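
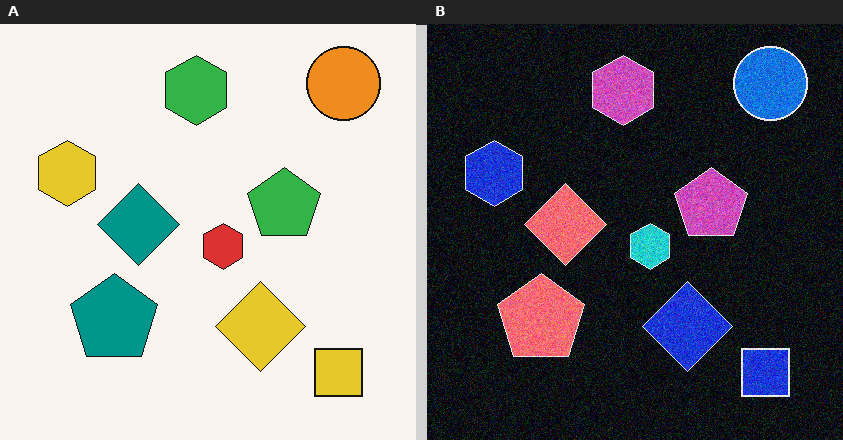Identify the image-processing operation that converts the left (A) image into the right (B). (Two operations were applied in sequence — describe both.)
The image was color-inverted (negative), then degraded with visible gaussian noise.

The light background has become dark and every shape's color is its complement — a photographic negative. Random speckle covers the whole image, including the flat background.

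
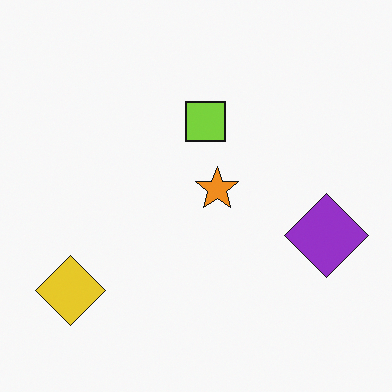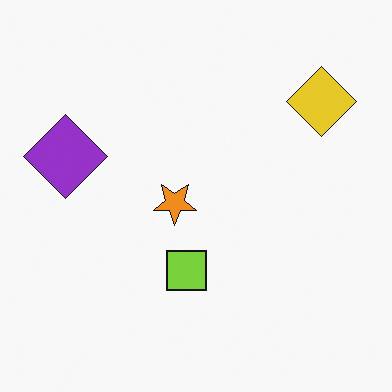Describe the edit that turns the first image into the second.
The second image is the first rotated 180°.

The yellow diamond sits in the bottom-left of the first image and the top-right of the second — consistent with a whole-image 180° rotation.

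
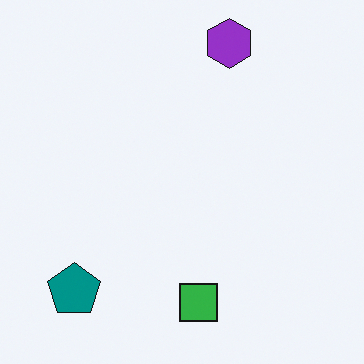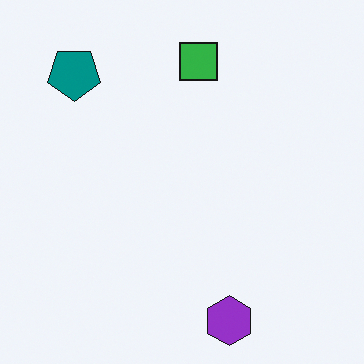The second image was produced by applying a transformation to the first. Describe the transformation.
The second image is the first flipped vertically (top ↔ bottom).

The purple hexagon is in the top of the first image and the bottom of the second — shapes on opposite sides of the horizontal midline have swapped in a mirror flip.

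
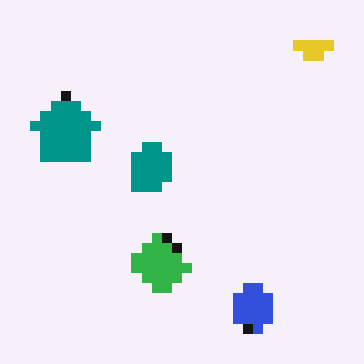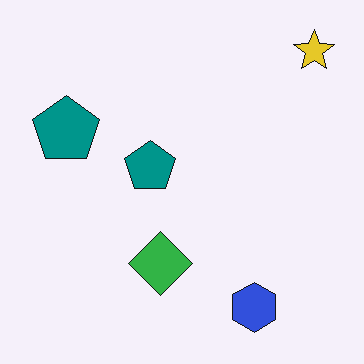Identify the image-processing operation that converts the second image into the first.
The image was coarsely pixelated.

Shapes are reduced to large square blocks; fine edges and outlines are lost — a downscale-then-upscale (mosaic) effect.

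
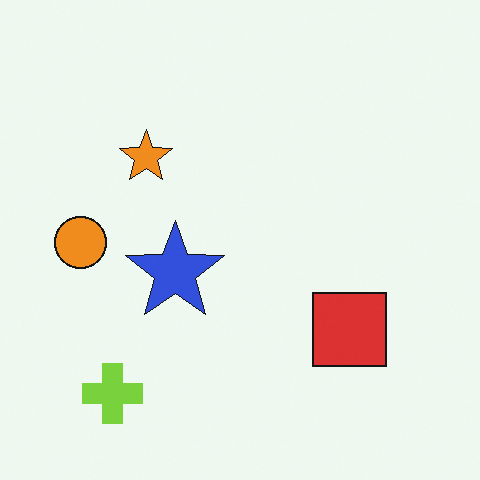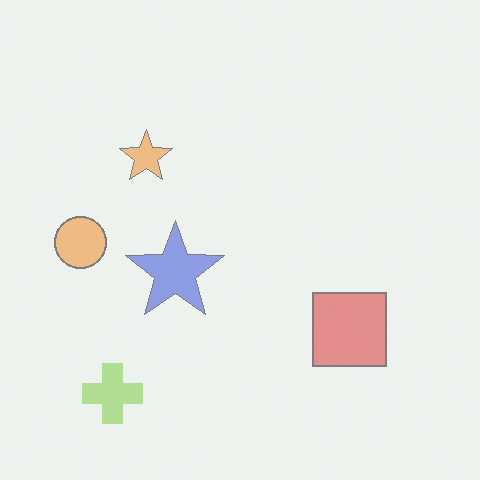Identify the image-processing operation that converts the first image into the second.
The second image is the first given much lower contrast.

Tones are pushed toward mid-grey across the whole image — a global contrast change.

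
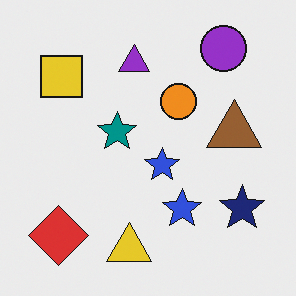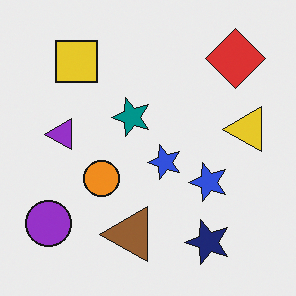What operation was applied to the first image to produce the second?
Transposed (reflected across the top-left ↔ bottom-right diagonal).

Shapes have swapped their row and column positions — what was in the top-right is now in the bottom-left — a diagonal reflection.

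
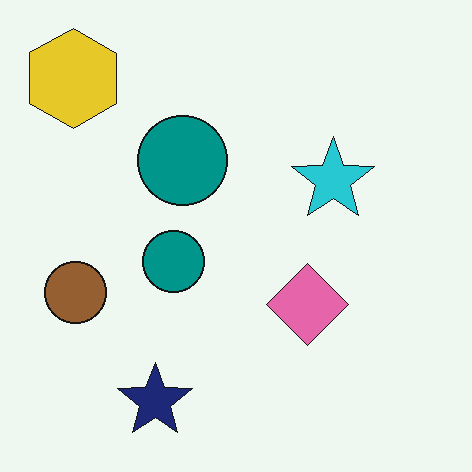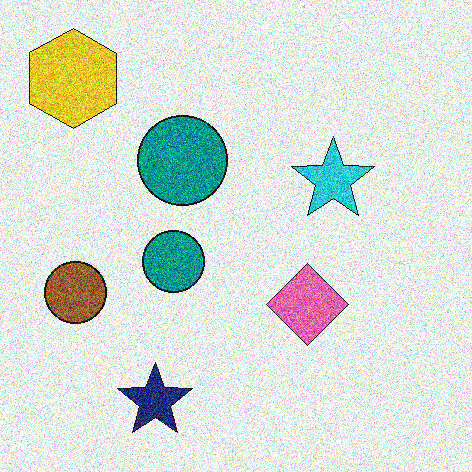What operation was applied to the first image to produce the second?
Degraded with heavy additive noise.

Random speckle covers the whole image, including the flat background.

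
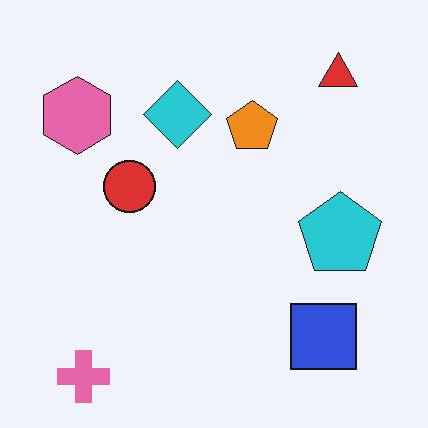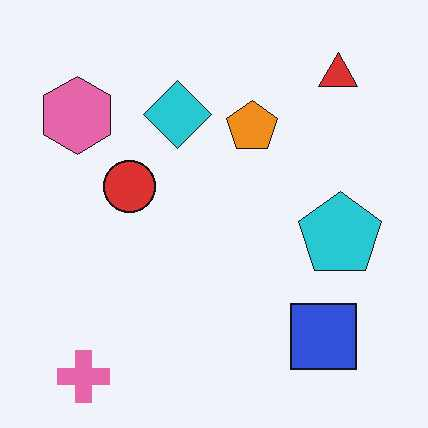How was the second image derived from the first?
The second image is the first given moderate JPEG compression.

Blocky 8×8 compression artifacts appear around shape edges and the flat background shows ringing — characteristic JPEG degradation.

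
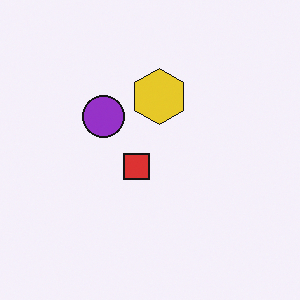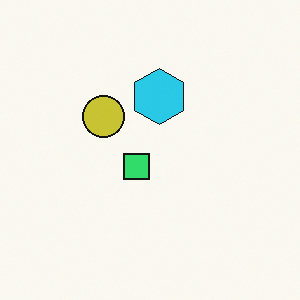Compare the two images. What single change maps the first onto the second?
It was hue-shifted noticeably.

Every shape's color has rotated by the same amount around the hue wheel — a uniform hue shift.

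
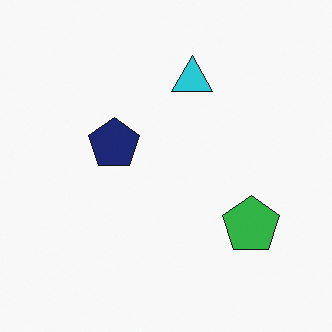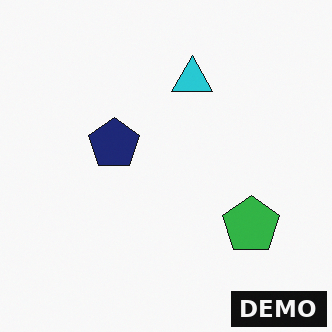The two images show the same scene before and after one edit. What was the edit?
The transformation is: watermarked with the text "DEMO" in the lower-right corner.

A dark label reading "DEMO" appears in the lower-right corner.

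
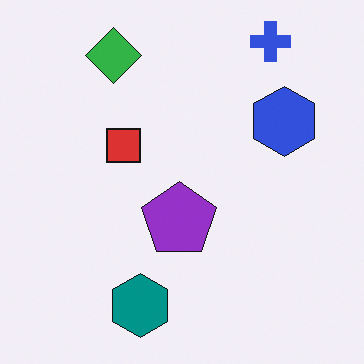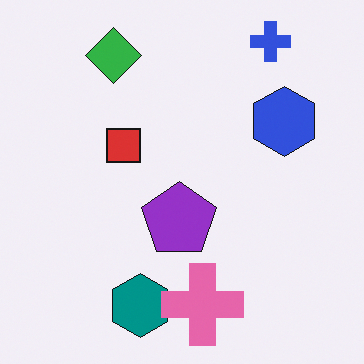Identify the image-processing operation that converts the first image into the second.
It was overlaid with an additional pink cross.

A pink cross appears in the second image that is absent from the first.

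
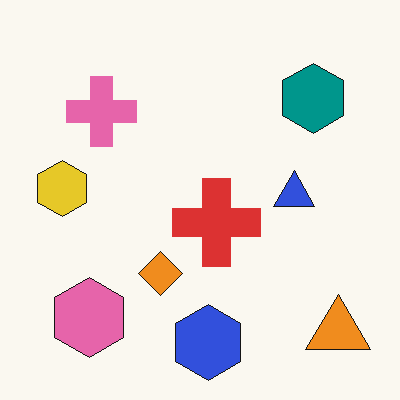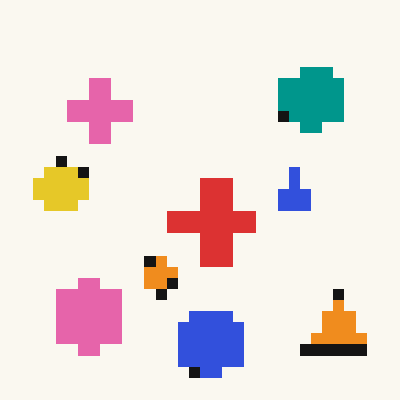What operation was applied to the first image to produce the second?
The image was heavily pixelated into large blocks.

Shapes are reduced to large square blocks; fine edges and outlines are lost — a downscale-then-upscale (mosaic) effect.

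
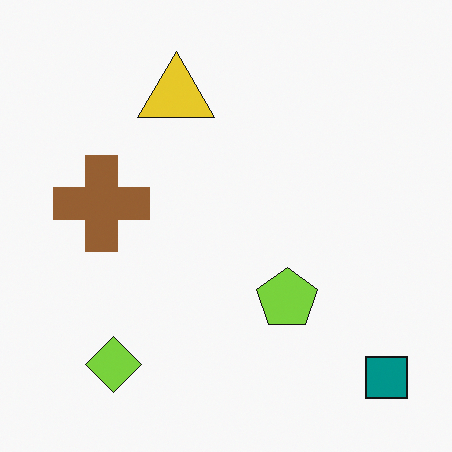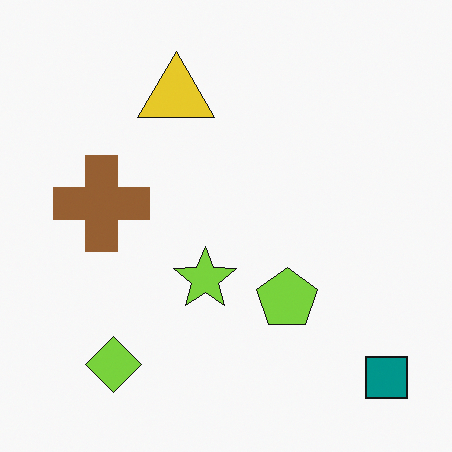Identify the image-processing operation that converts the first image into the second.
This is the original image overlaid with an additional lime star.

A lime star appears in the second image that is absent from the first.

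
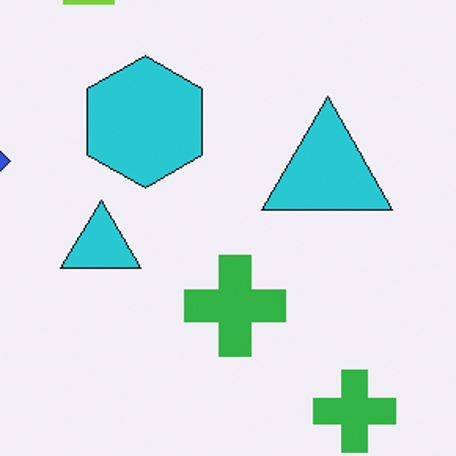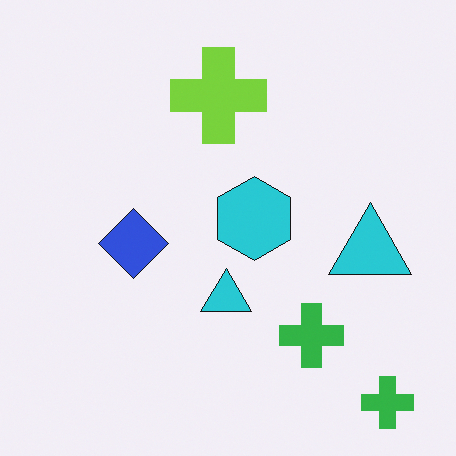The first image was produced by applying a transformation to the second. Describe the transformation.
This is the original image cropped to a modestly smaller region and rescaled.

The visible shapes are larger and the field of view is narrower; shapes near the original edges may be partly or wholly outside the frame — a crop-and-rescale.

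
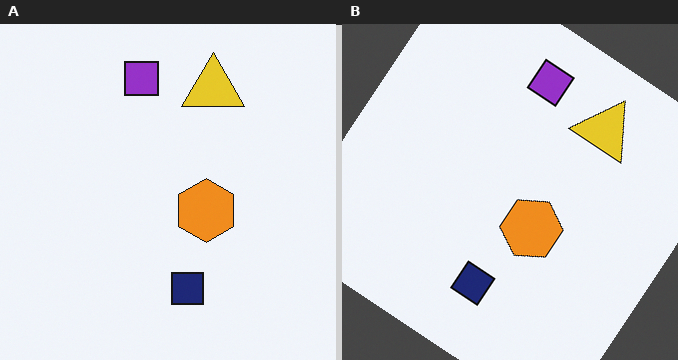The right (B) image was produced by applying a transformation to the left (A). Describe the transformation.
This is the original image rotated clockwise by a large amount — several tens of degrees.

Every shape is tilted by the same angle and the image corners show triangular fill wedges — a whole-image rotation by a non-right angle.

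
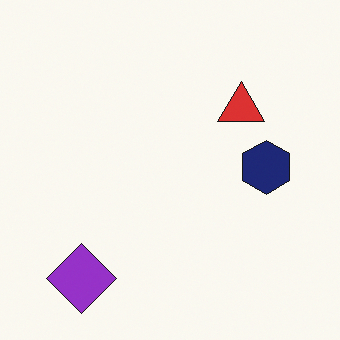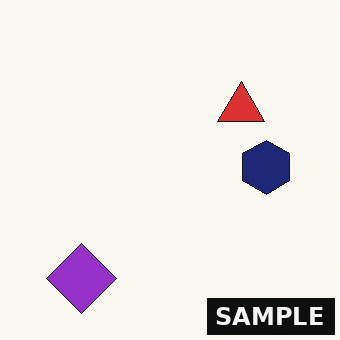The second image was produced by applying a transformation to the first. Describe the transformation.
The image was watermarked with the text "SAMPLE" in the lower-right corner.

A dark label reading "SAMPLE" appears in the lower-right corner.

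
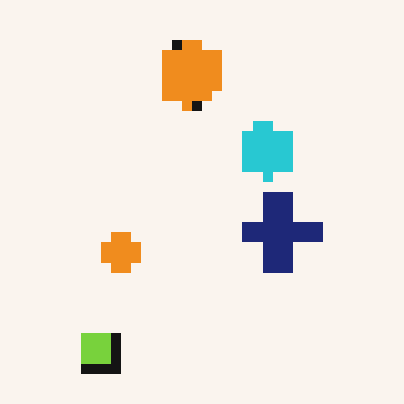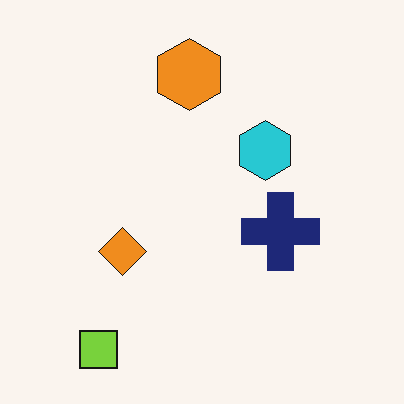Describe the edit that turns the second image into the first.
The image was coarsely pixelated.

Shapes are reduced to large square blocks; fine edges and outlines are lost — a downscale-then-upscale (mosaic) effect.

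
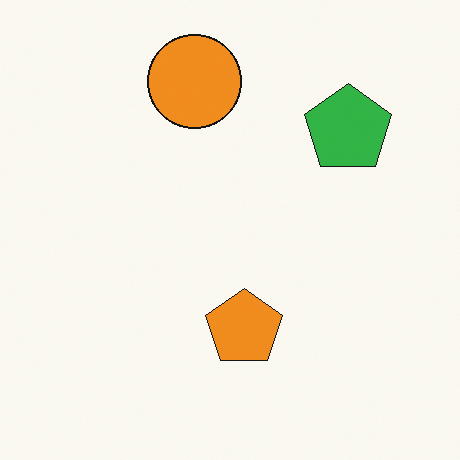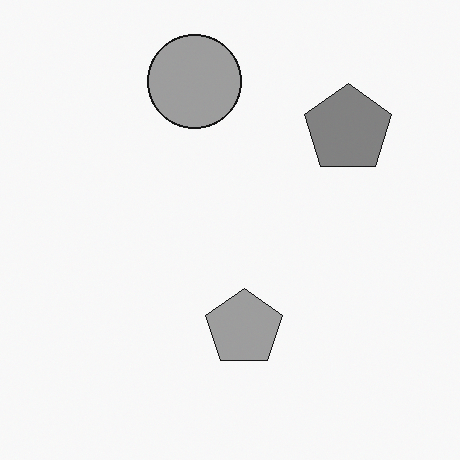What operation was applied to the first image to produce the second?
It was converted to grayscale.

All color is removed — every shape is now a shade of grey.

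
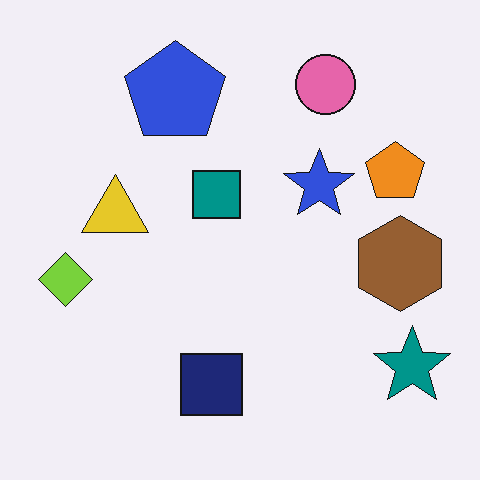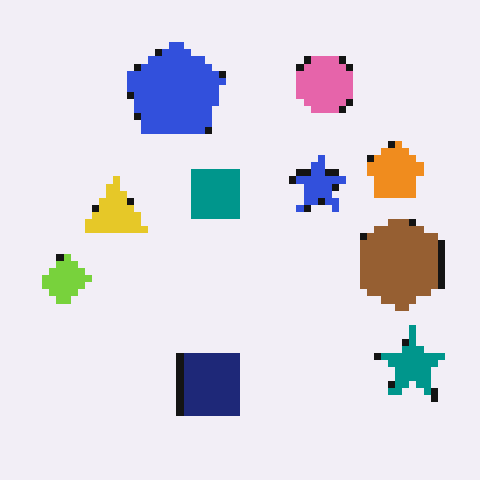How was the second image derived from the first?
Moderately pixelated.

Shapes are reduced to large square blocks; fine edges and outlines are lost — a downscale-then-upscale (mosaic) effect.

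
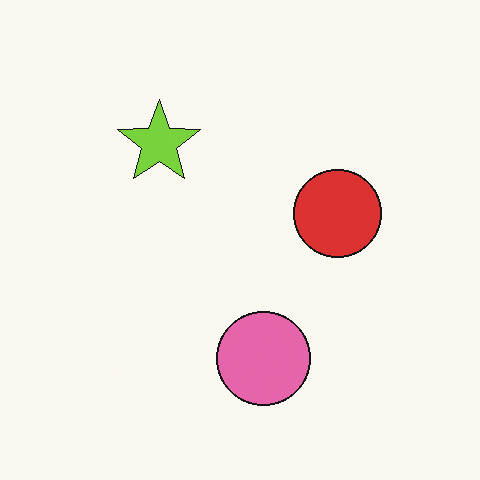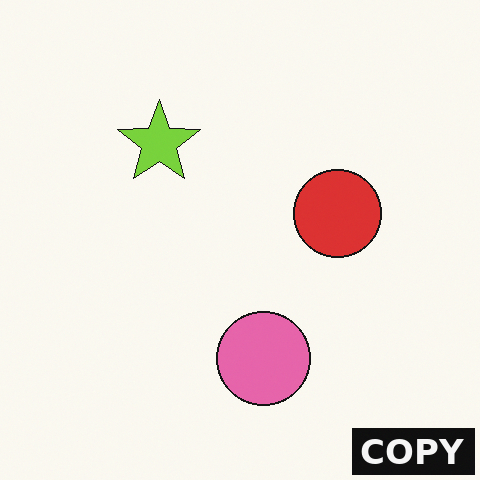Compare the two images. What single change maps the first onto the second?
The image was watermarked with the text "COPY" in the lower-right corner.

A dark label reading "COPY" appears in the lower-right corner.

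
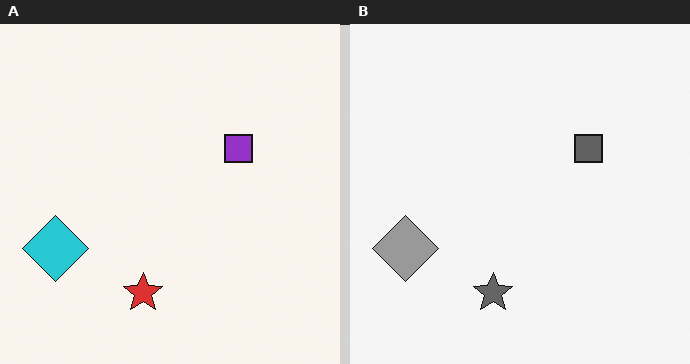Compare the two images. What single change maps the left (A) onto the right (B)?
The image was converted to grayscale.

All color is removed — every shape is now a shade of grey.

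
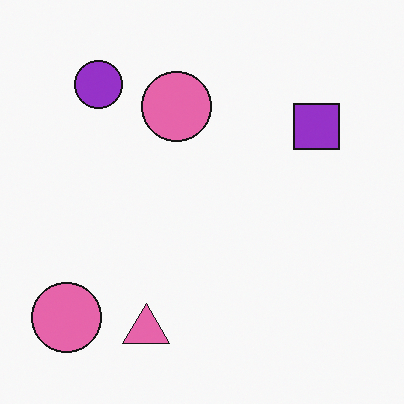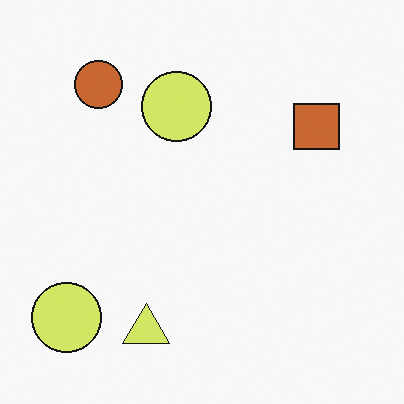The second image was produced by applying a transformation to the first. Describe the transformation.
This is the original image hue-shifted noticeably.

Every shape's color has rotated by the same amount around the hue wheel — a uniform hue shift.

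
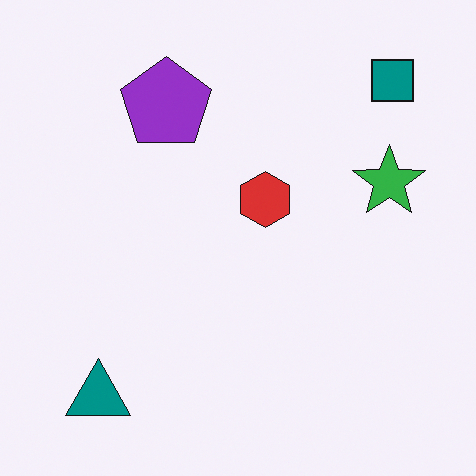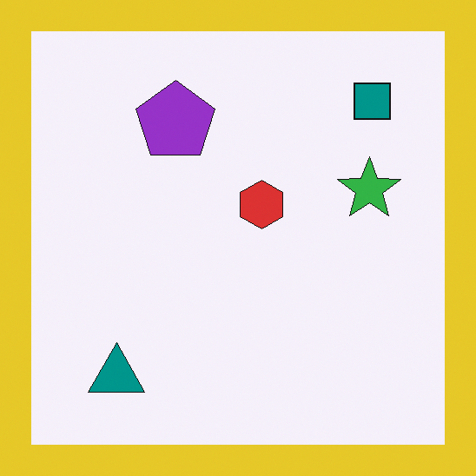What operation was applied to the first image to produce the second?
Framed with a yellow border.

A solid yellow frame runs around the edge of the second image, with the content slightly shrunk inside it.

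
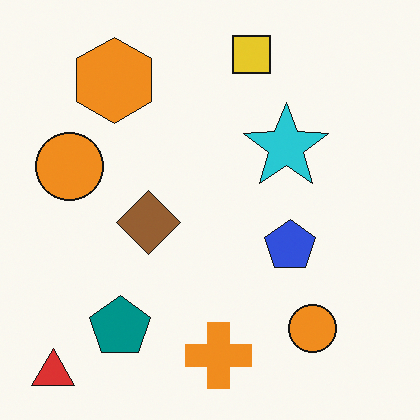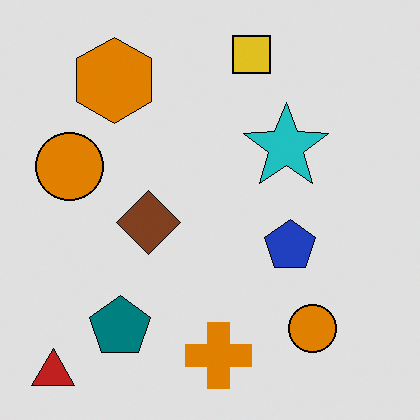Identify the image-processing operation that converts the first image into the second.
The transformation is: posterized to a reduced palette.

Each flat color has snapped to a coarser quantized level — most visibly, the near-white background has dropped to a flat grey.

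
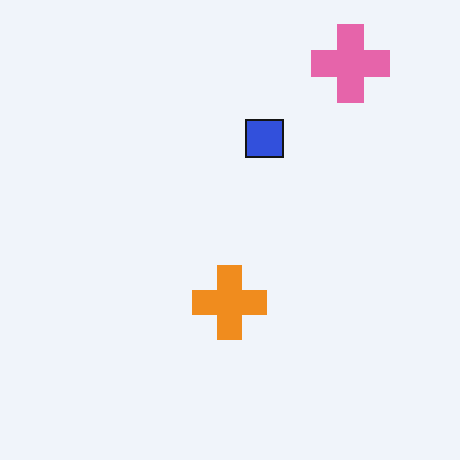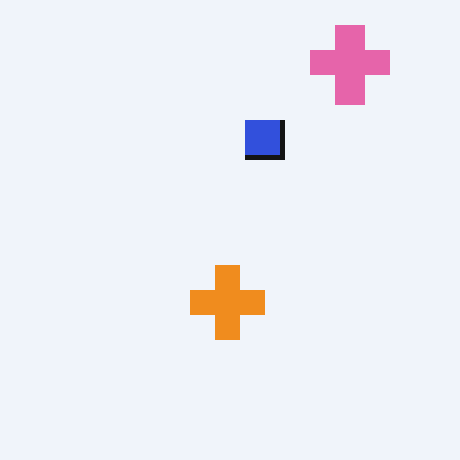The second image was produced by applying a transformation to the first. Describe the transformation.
Mildly pixelated.

Shapes are reduced to large square blocks; fine edges and outlines are lost — a downscale-then-upscale (mosaic) effect.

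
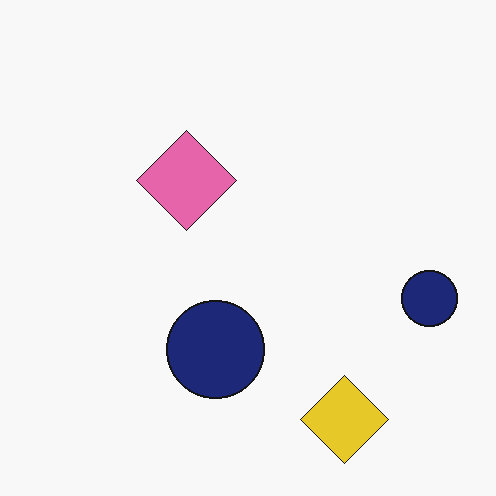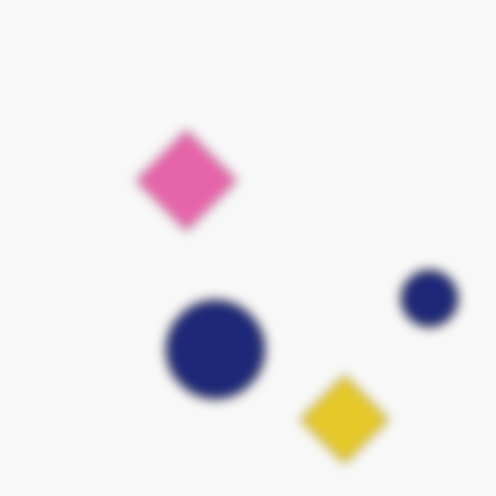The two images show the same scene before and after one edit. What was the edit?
The transformation is: strongly gaussian-blurred.

Shape edges and outlines are uniformly softened across the whole image.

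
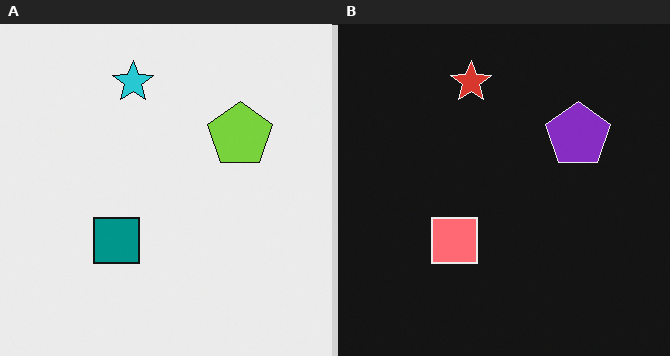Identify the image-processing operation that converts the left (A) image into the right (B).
This is the original image color-inverted (negative).

The light background has become dark and every shape's color is its complement — a photographic negative.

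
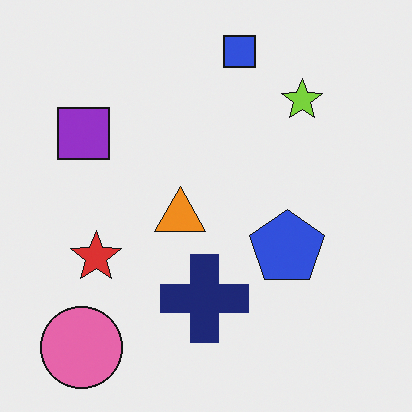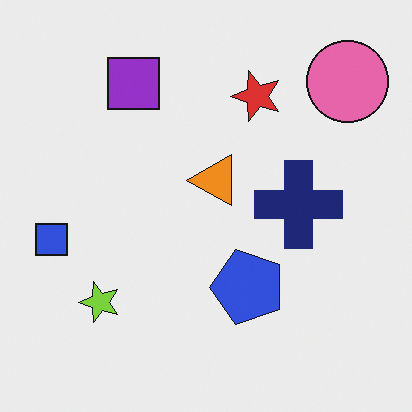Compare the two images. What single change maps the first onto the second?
The image was transposed (reflected across the top-left ↔ bottom-right diagonal).

Shapes have swapped their row and column positions — what was in the top-right is now in the bottom-left — a diagonal reflection.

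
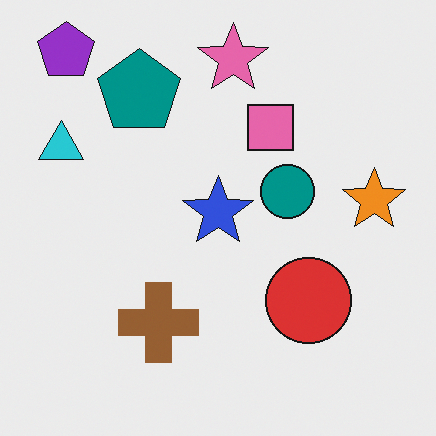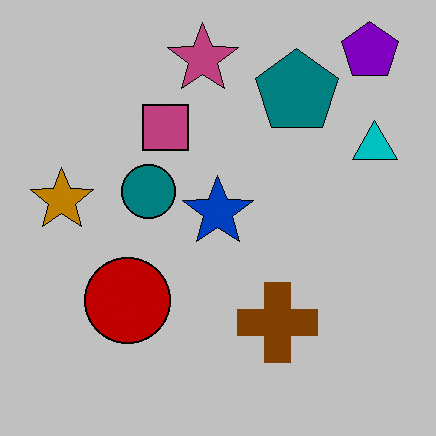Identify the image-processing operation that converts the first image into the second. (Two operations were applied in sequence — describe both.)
This is the original image flipped horizontally (left ↔ right), then heavily posterized to just a handful of flat colors.

The cyan triangle is in the left of the first image and the right of the second — shapes on opposite sides of the vertical midline have swapped in a mirror flip. Each flat color has snapped to a coarser quantized level — most visibly, the near-white background has dropped to a flat grey.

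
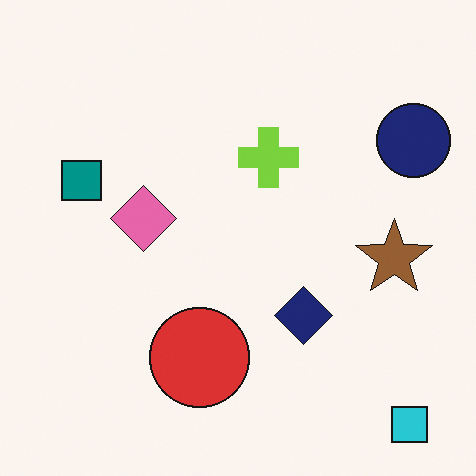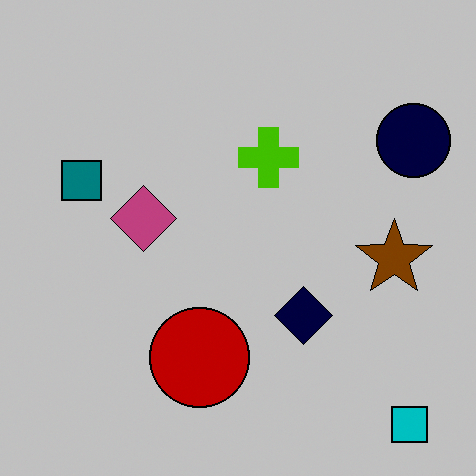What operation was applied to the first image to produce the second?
It was heavily posterized to just a handful of flat colors.

Each flat color has snapped to a coarser quantized level — most visibly, the near-white background has dropped to a flat grey.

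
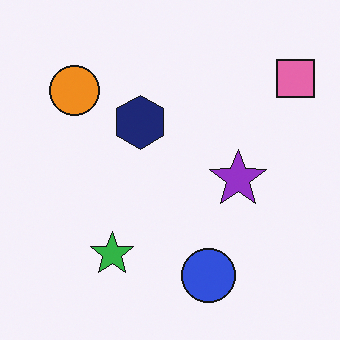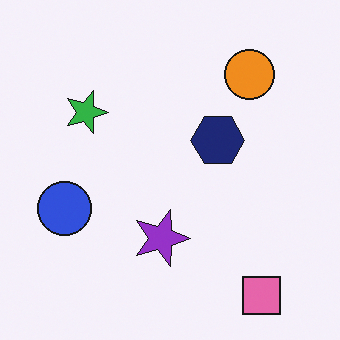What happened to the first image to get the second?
The image was rotated 90° clockwise.

The pink square sits in the top-right of the first image and the bottom-right of the second — consistent with a whole-image 90° clockwise rotation.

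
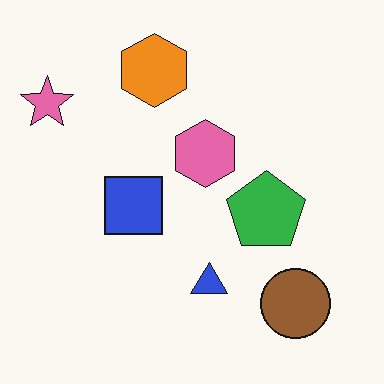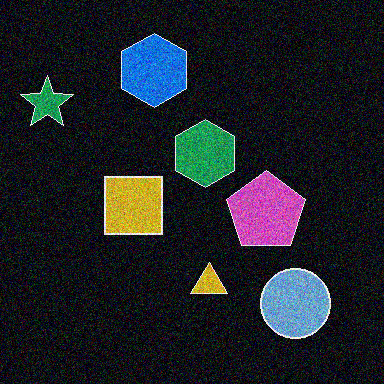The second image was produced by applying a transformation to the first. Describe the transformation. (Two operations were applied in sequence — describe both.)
The transformation is: color-inverted (negative), then degraded with heavy additive noise.

The light background has become dark and every shape's color is its complement — a photographic negative. Random speckle covers the whole image, including the flat background.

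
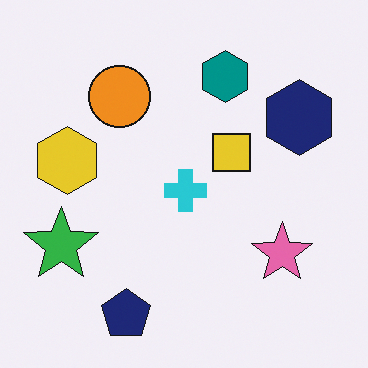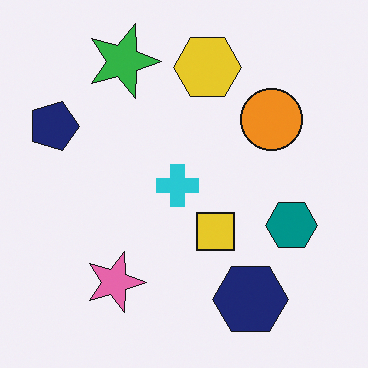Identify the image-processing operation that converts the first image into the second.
It was rotated 90° clockwise.

The navy pentagon sits in the bottom of the first image and the left of the second — consistent with a whole-image 90° clockwise rotation.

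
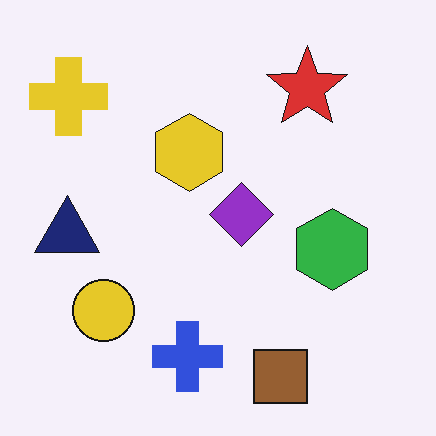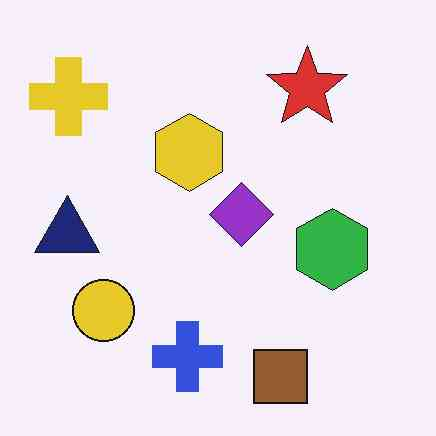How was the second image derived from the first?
The image was JPEG-compressed with visible artifacts.

Blocky 8×8 compression artifacts appear around shape edges and the flat background shows ringing — characteristic JPEG degradation.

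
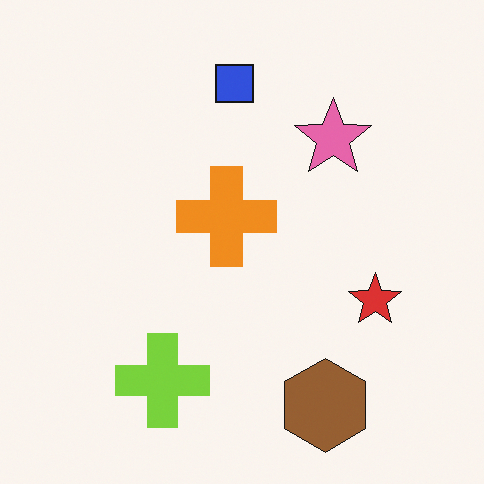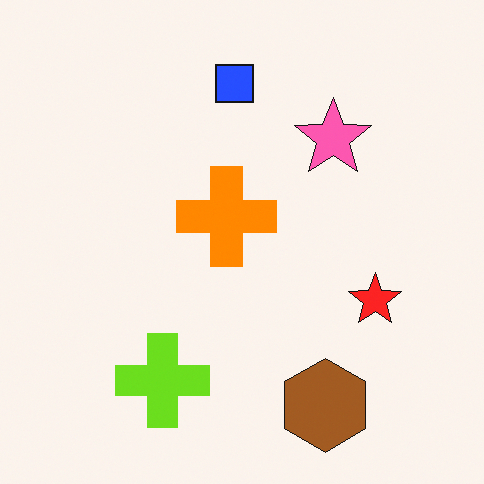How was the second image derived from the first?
The second image is the first slightly oversaturated.

All colors are more vivid — a global saturation change.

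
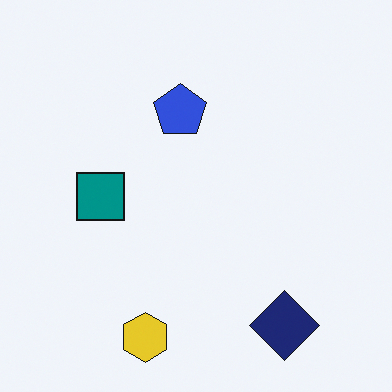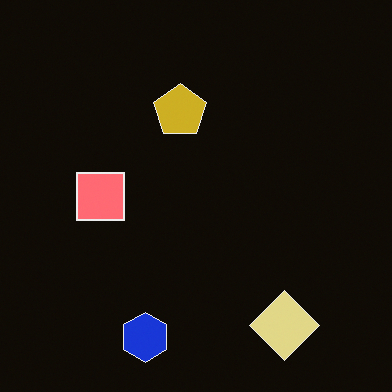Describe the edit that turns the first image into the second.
The second image is the first color-inverted (negative).

The light background has become dark and every shape's color is its complement — a photographic negative.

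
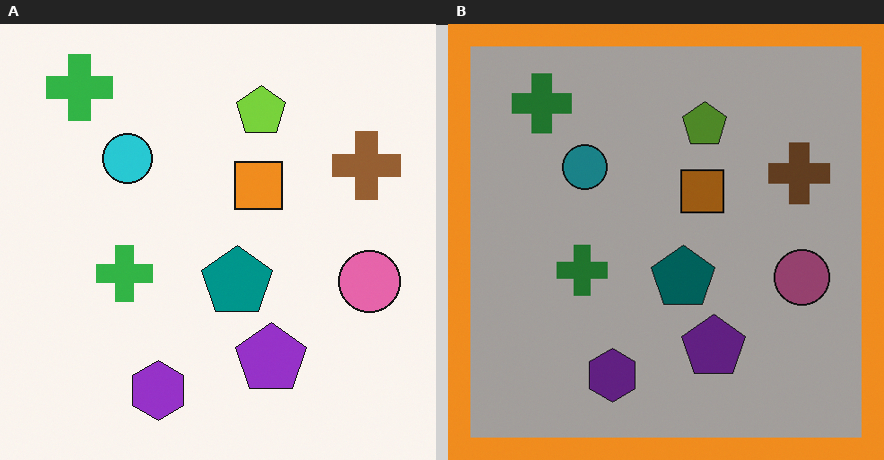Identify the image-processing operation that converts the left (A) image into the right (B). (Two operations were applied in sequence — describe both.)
Substantially darkened, then framed with a orange border.

Every pixel — background and shapes alike — is uniformly darkened. A solid orange frame runs around the edge of the right (B) image, with the content slightly shrunk inside it.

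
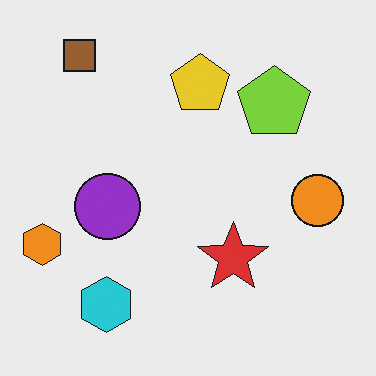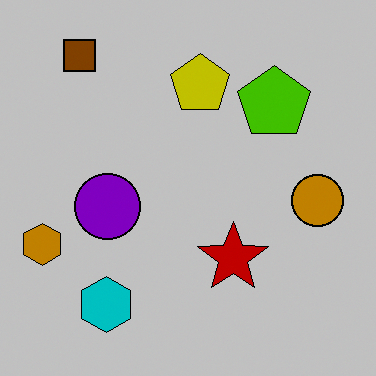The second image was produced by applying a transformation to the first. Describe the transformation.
It was heavily posterized to just a handful of flat colors.

Each flat color has snapped to a coarser quantized level — most visibly, the near-white background has dropped to a flat grey.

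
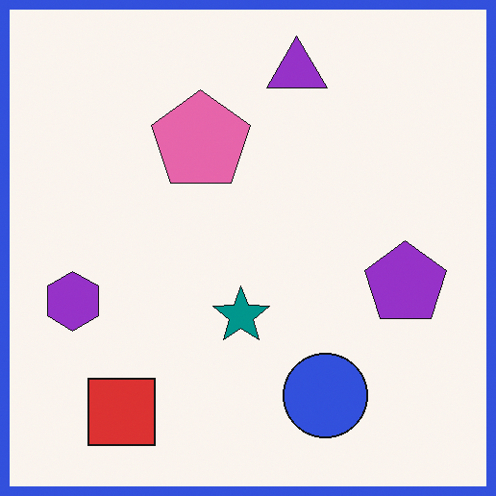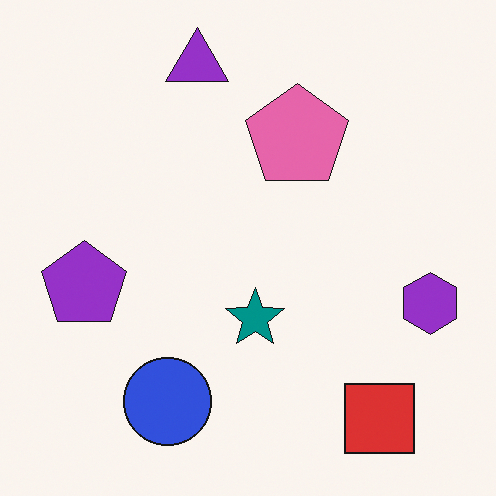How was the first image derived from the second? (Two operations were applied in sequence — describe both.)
The image was flipped horizontally (left ↔ right), then framed with a blue border.

The purple hexagon is in the right of the second image and the left of the first — shapes on opposite sides of the vertical midline have swapped in a mirror flip. A solid blue frame runs around the edge of the first image, with the content slightly shrunk inside it.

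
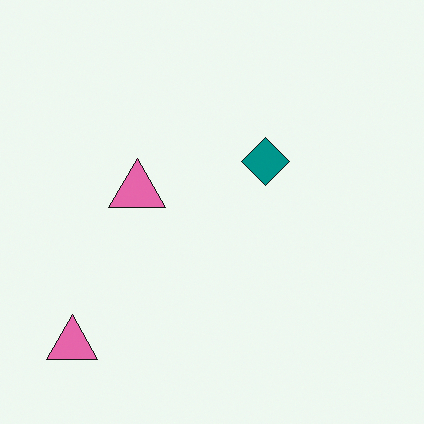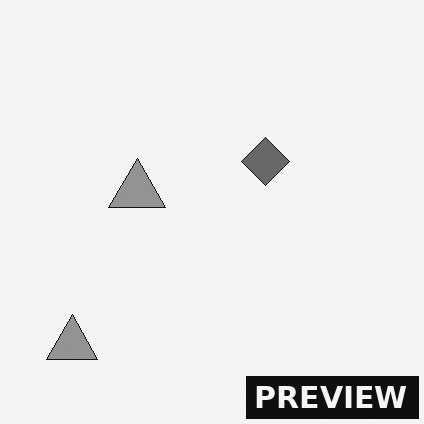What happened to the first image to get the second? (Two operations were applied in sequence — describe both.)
The second image is the first converted to grayscale, then watermarked with the text "PREVIEW" in the lower-right corner.

All color is removed — every shape is now a shade of grey. A dark label reading "PREVIEW" appears in the lower-right corner.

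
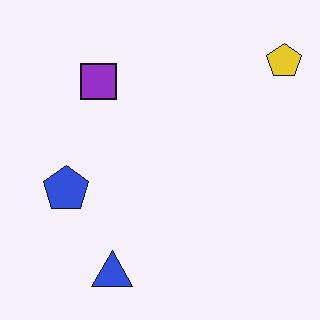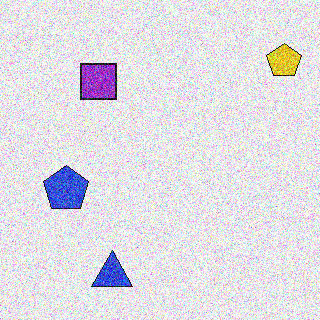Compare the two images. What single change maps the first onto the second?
This is the original image degraded with a thick layer of grain.

Random speckle covers the whole image, including the flat background.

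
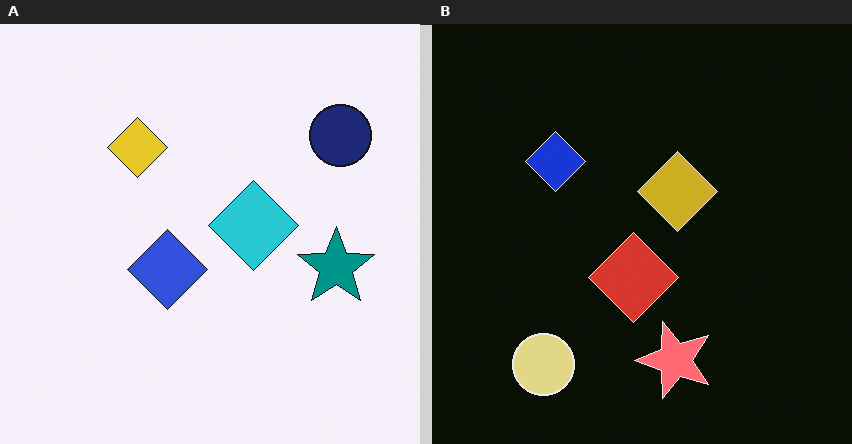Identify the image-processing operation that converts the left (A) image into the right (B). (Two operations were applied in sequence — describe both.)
The right (B) image is the left (A) transposed (reflected across the top-left ↔ bottom-right diagonal), then color-inverted (negative).

Shapes have swapped their row and column positions — what was in the top-right is now in the bottom-left — a diagonal reflection. The light background has become dark and every shape's color is its complement — a photographic negative.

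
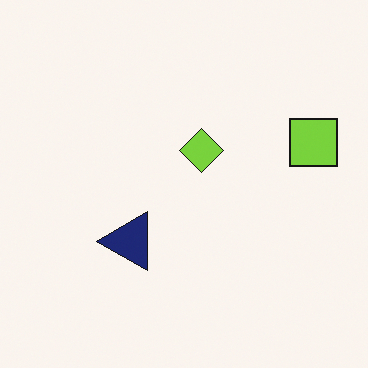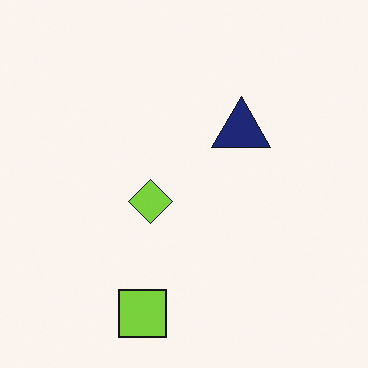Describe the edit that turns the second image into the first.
The transformation is: transposed (reflected across the top-left ↔ bottom-right diagonal).

Shapes have swapped their row and column positions — what was in the top-right is now in the bottom-left — a diagonal reflection.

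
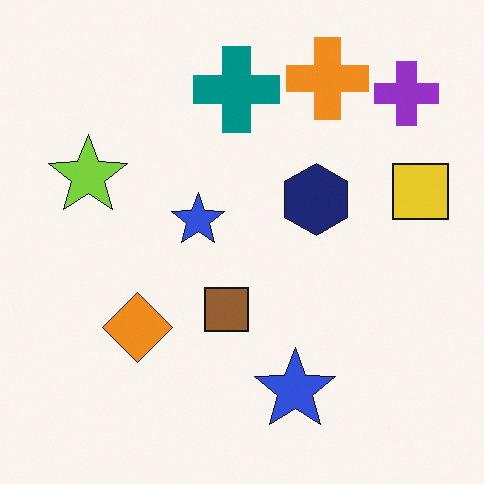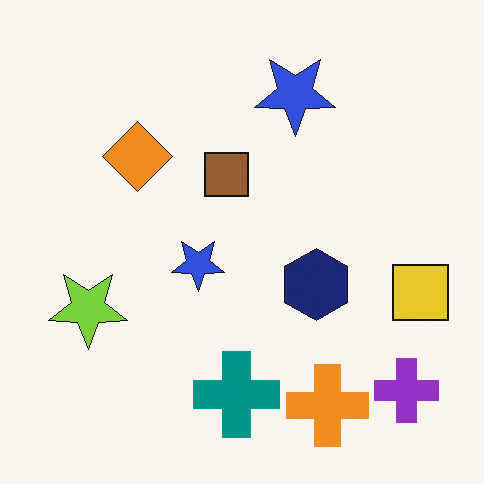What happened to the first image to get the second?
This is the original image flipped vertically (top ↔ bottom).

The orange cross is in the top-right of the first image and the bottom-right of the second — shapes on opposite sides of the horizontal midline have swapped in a mirror flip.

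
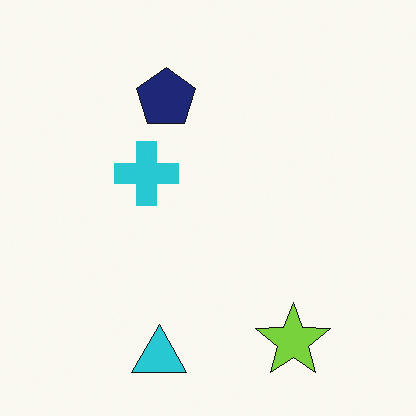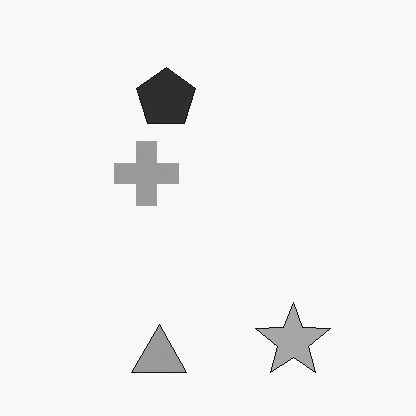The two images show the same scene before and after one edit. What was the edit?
It was converted to grayscale.

All color is removed — every shape is now a shade of grey.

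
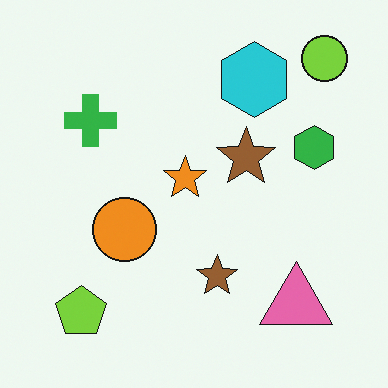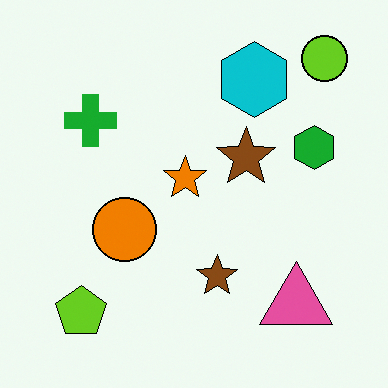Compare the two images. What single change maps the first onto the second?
The image was given slightly increased contrast.

Tones are pushed away from mid-grey across the whole image — a global contrast change.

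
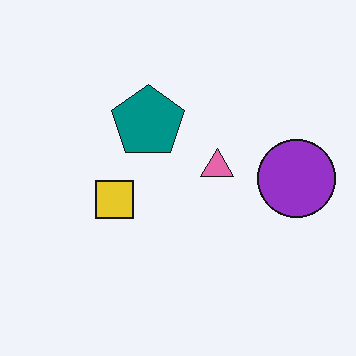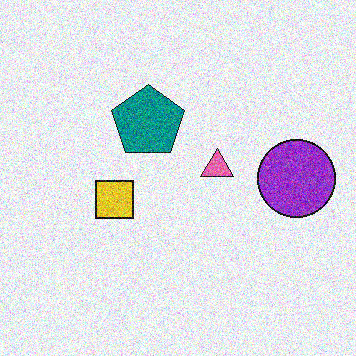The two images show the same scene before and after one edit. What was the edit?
Degraded with heavy additive noise.

Random speckle covers the whole image, including the flat background.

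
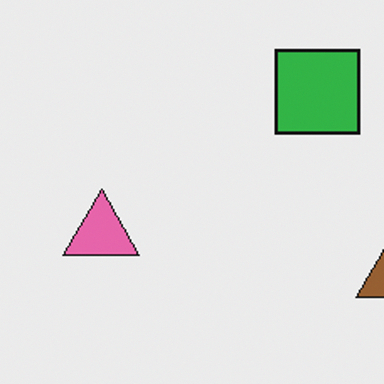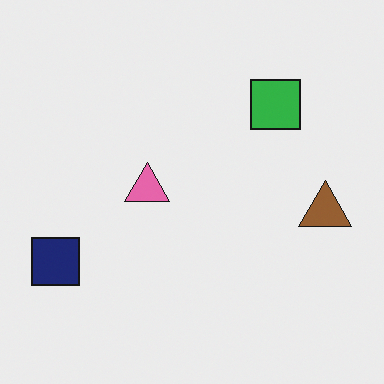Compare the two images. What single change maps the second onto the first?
It was cropped tightly and scaled back up.

The visible shapes are larger and the field of view is narrower; shapes near the original edges may be partly or wholly outside the frame — a crop-and-rescale.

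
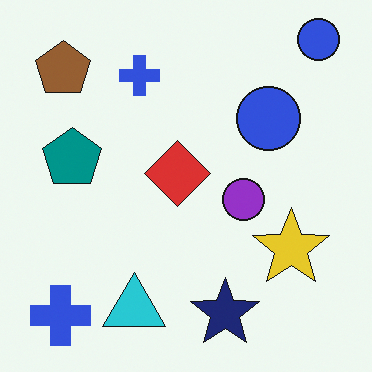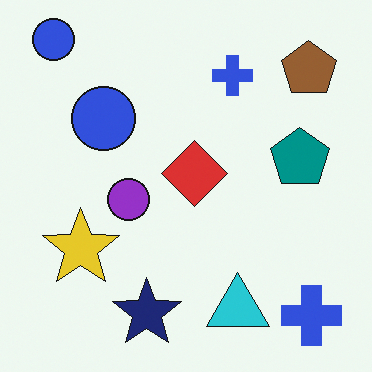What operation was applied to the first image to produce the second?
The transformation is: flipped horizontally (left ↔ right).

The brown pentagon is in the top-left of the first image and the top-right of the second — shapes on opposite sides of the vertical midline have swapped in a mirror flip.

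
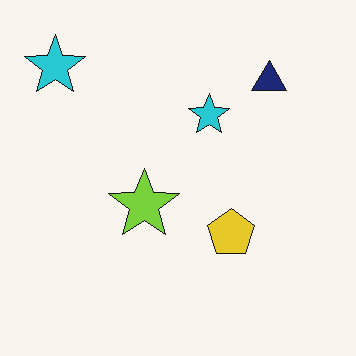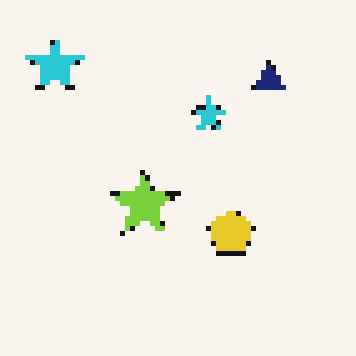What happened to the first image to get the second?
The image was lightly pixelated (a mild mosaic effect).

Shapes are reduced to large square blocks; fine edges and outlines are lost — a downscale-then-upscale (mosaic) effect.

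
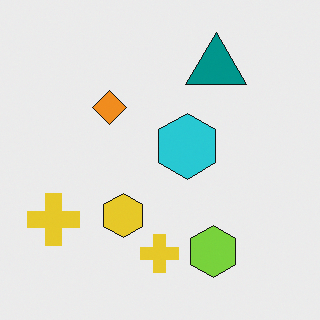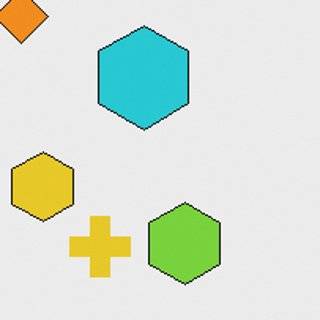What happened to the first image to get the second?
The transformation is: cropped to a modestly smaller region and rescaled.

The visible shapes are larger and the field of view is narrower; shapes near the original edges may be partly or wholly outside the frame — a crop-and-rescale.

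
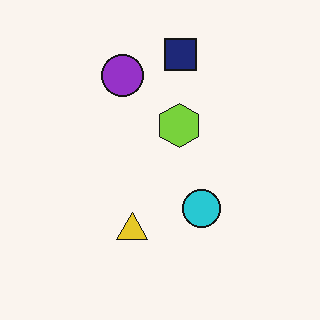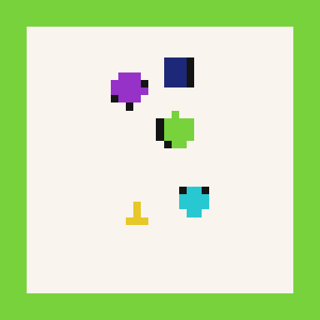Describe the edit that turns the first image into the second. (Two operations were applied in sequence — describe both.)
The transformation is: heavily pixelated into large blocks, then framed with a lime border.

Shapes are reduced to large square blocks; fine edges and outlines are lost — a downscale-then-upscale (mosaic) effect. A solid lime frame runs around the edge of the second image, with the content slightly shrunk inside it.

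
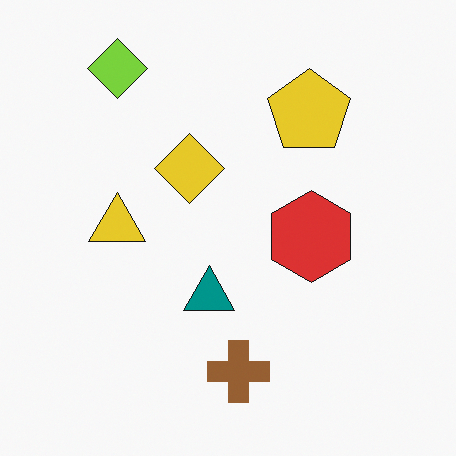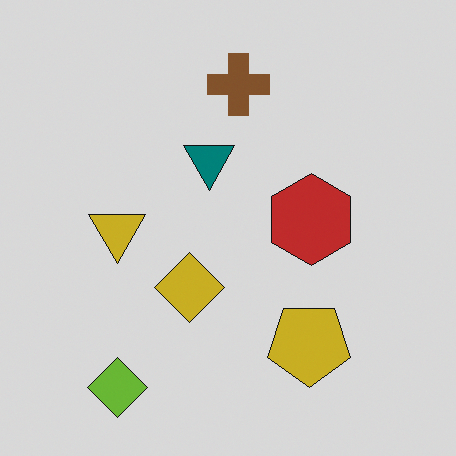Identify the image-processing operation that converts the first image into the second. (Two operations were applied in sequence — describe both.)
The second image is the first flipped vertically (top ↔ bottom), then slightly darkened.

The lime diamond is in the top-left of the first image and the bottom-left of the second — shapes on opposite sides of the horizontal midline have swapped in a mirror flip. Every pixel — background and shapes alike — is uniformly darkened.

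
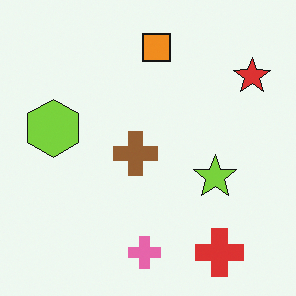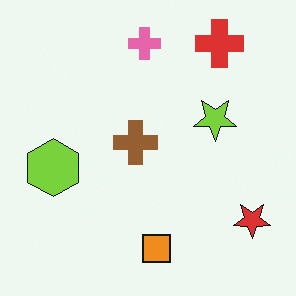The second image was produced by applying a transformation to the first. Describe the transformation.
It was flipped vertically (top ↔ bottom).

The red cross is in the bottom-right of the first image and the top-right of the second — shapes on opposite sides of the horizontal midline have swapped in a mirror flip.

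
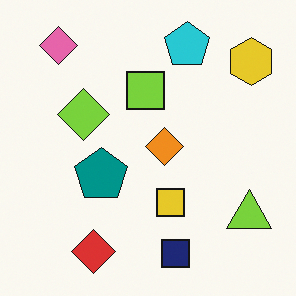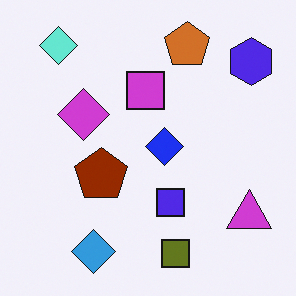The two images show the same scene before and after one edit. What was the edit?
Hue-shifted through roughly half the color wheel.

Every shape's color has rotated by the same amount around the hue wheel — a uniform hue shift.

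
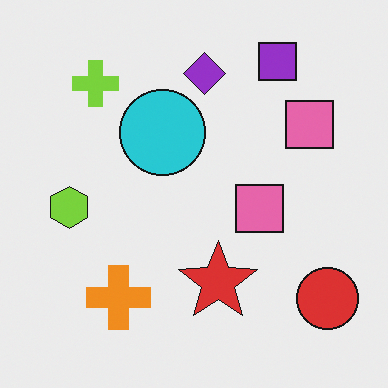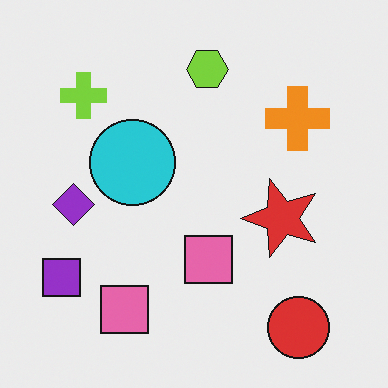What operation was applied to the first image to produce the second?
It was transposed (reflected across the top-left ↔ bottom-right diagonal).

Shapes have swapped their row and column positions — what was in the top-right is now in the bottom-left — a diagonal reflection.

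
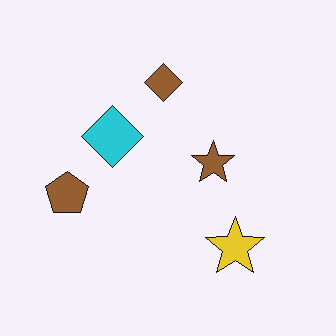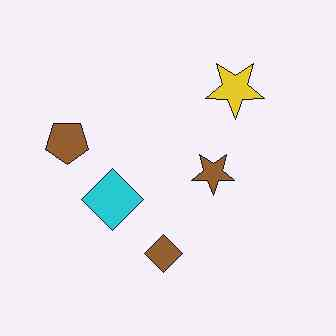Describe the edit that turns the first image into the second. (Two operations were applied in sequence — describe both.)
The second image is the first JPEG-compressed with visible artifacts, then flipped vertically (top ↔ bottom).

Blocky 8×8 compression artifacts appear around shape edges and the flat background shows ringing — characteristic JPEG degradation. The brown diamond is in the top of the first image and the bottom of the second — shapes on opposite sides of the horizontal midline have swapped in a mirror flip.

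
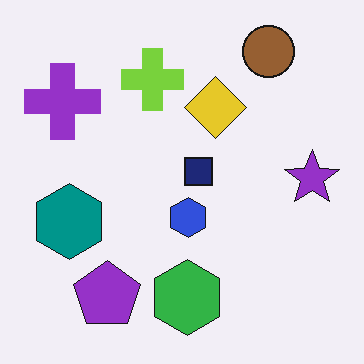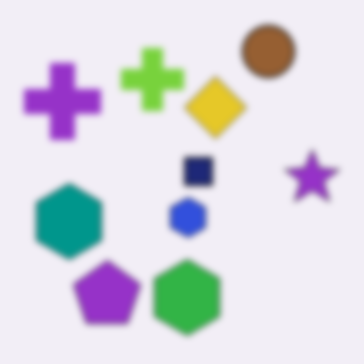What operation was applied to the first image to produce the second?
Noticeably gaussian-blurred.

Shape edges and outlines are uniformly softened across the whole image.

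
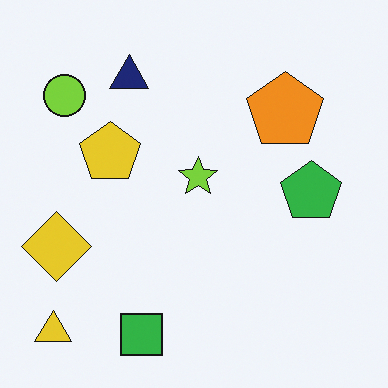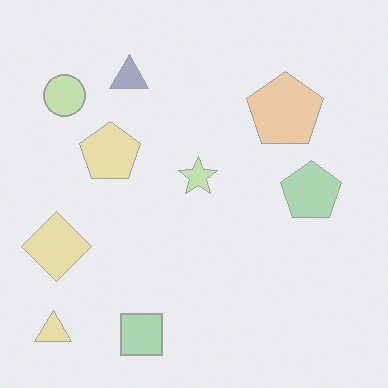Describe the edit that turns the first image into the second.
The image was washed out (contrast reduced).

Tones are pushed toward mid-grey across the whole image — a global contrast change.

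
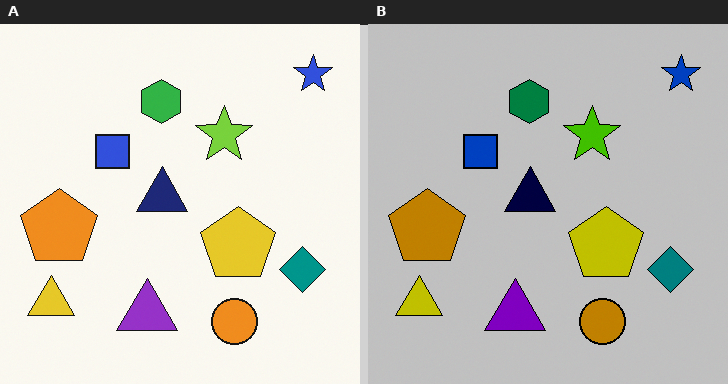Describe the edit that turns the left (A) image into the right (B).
It was aggressively posterized.

Each flat color has snapped to a coarser quantized level — most visibly, the near-white background has dropped to a flat grey.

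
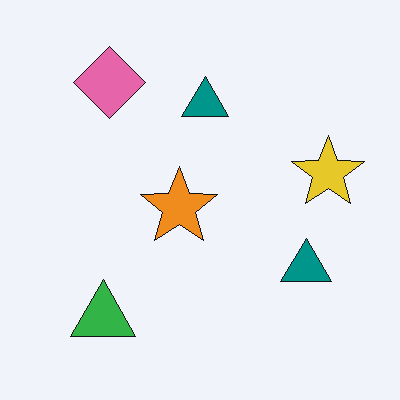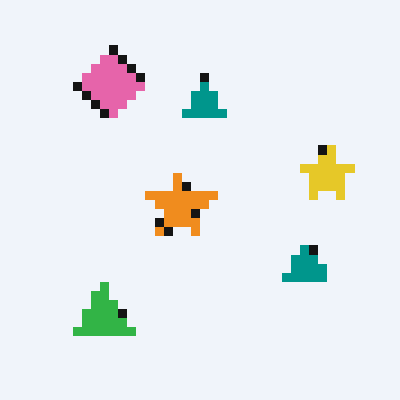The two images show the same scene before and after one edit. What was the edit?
The second image is the first heavily pixelated into large blocks.

Shapes are reduced to large square blocks; fine edges and outlines are lost — a downscale-then-upscale (mosaic) effect.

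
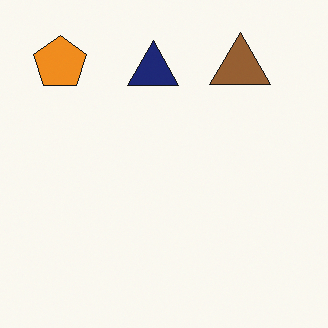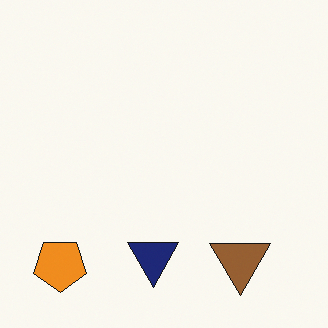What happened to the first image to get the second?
This is the original image flipped vertically (top ↔ bottom).

The orange pentagon is in the top-left of the first image and the bottom-left of the second — shapes on opposite sides of the horizontal midline have swapped in a mirror flip.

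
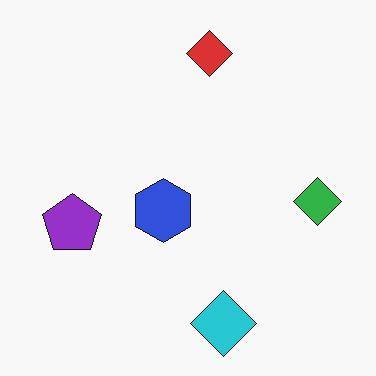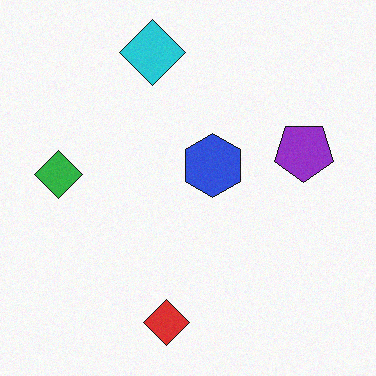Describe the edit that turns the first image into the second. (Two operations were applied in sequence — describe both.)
It was rotated 180°, then degraded with light additive noise.

The cyan diamond sits in the bottom of the first image and the top of the second — consistent with a whole-image 180° rotation. Random speckle covers the whole image, including the flat background.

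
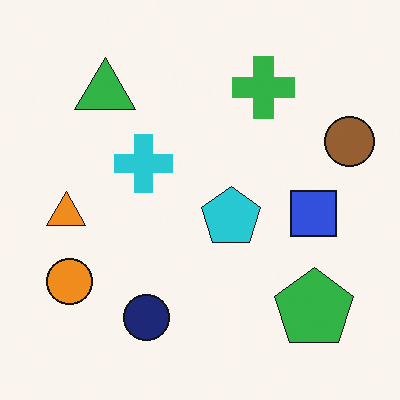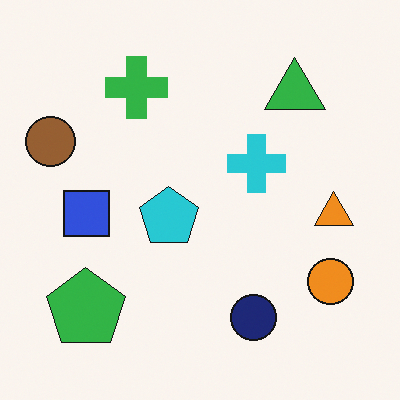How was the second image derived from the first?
The image was flipped horizontally (left ↔ right).

The brown circle is in the right of the first image and the left of the second — shapes on opposite sides of the vertical midline have swapped in a mirror flip.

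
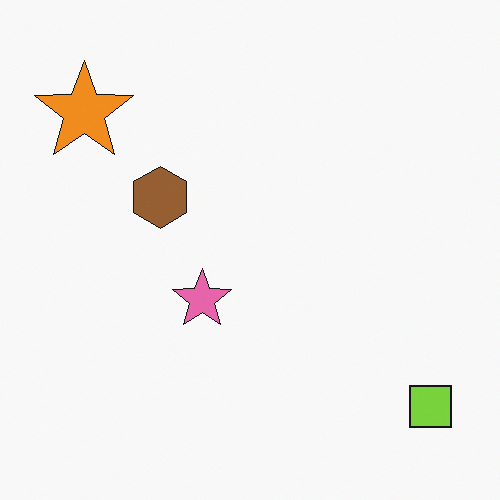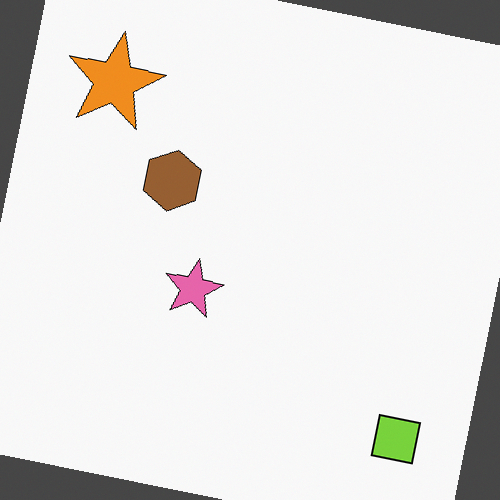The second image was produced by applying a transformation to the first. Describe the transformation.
Rotated clockwise by a few degrees.

Every shape is tilted by the same angle and the image corners show triangular fill wedges — a whole-image rotation by a non-right angle.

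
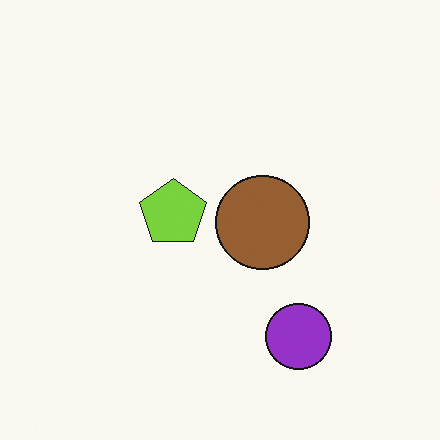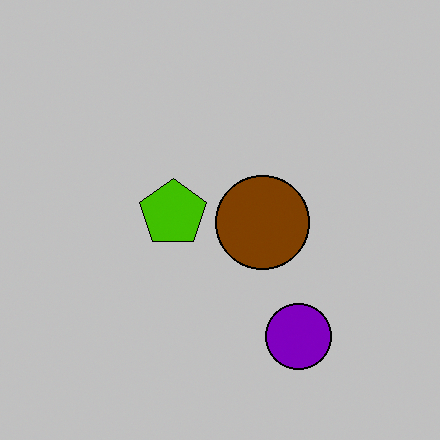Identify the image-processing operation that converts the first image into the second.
It was heavily posterized to just a handful of flat colors.

Each flat color has snapped to a coarser quantized level — most visibly, the near-white background has dropped to a flat grey.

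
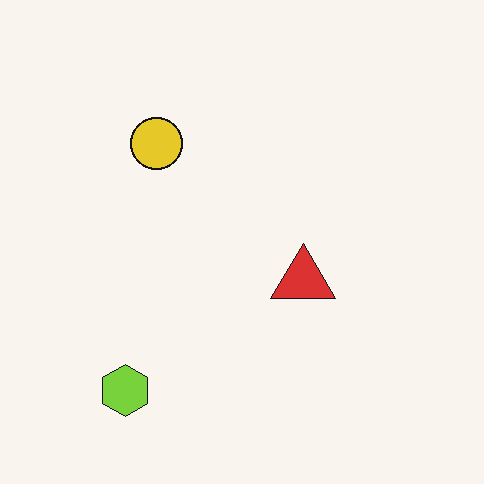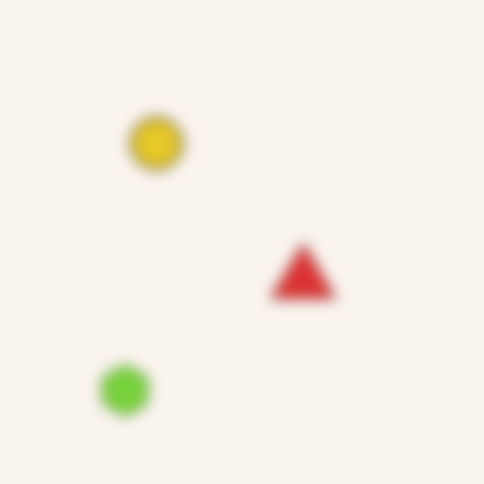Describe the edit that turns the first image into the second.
The second image is the first strongly gaussian-blurred.

Shape edges and outlines are uniformly softened across the whole image.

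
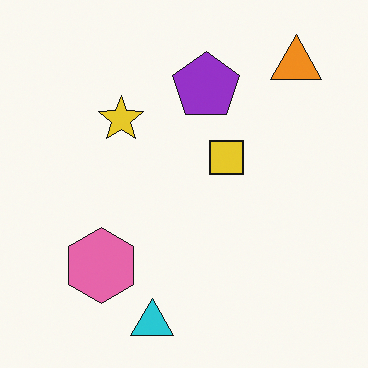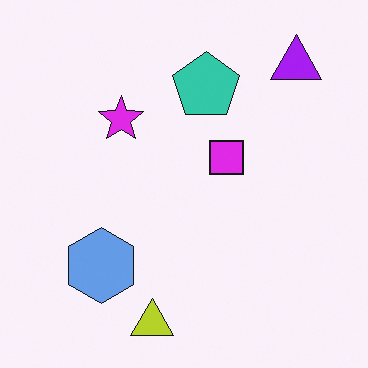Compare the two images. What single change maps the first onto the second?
The second image is the first hue-shifted by a large amount.

Every shape's color has rotated by the same amount around the hue wheel — a uniform hue shift.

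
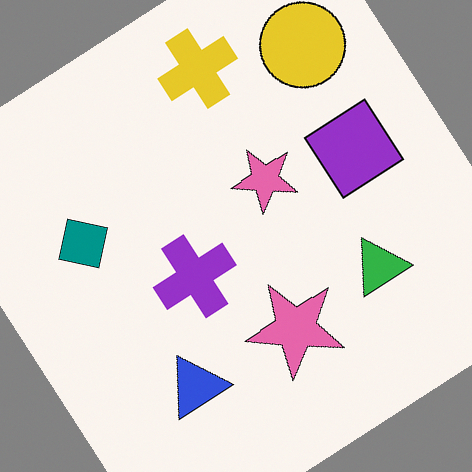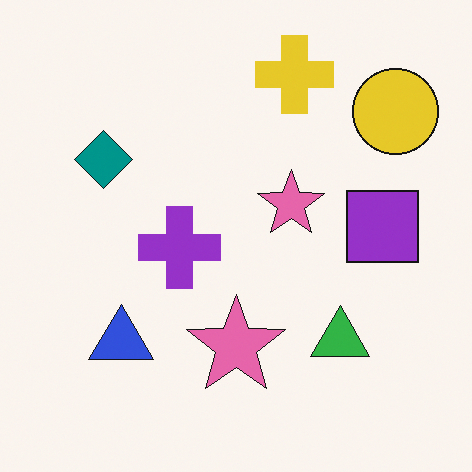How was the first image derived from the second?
The image was rotated counter-clockwise by a large amount — several tens of degrees.

Every shape is tilted by the same angle and the image corners show triangular fill wedges — a whole-image rotation by a non-right angle.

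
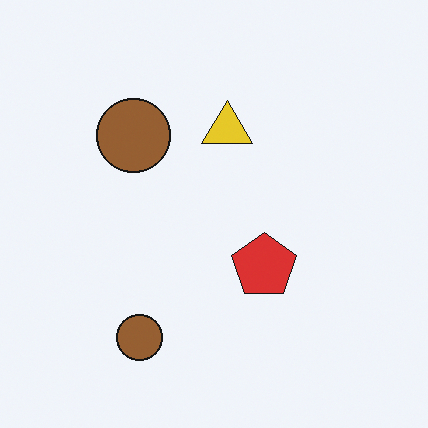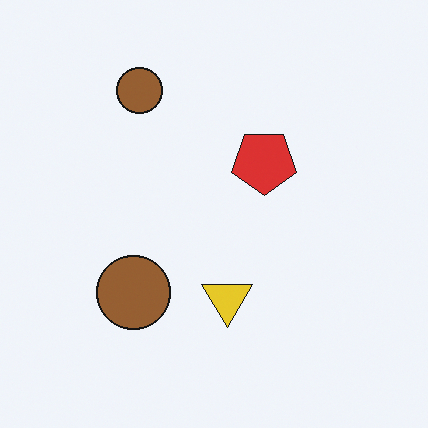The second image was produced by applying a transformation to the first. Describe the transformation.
Flipped vertically (top ↔ bottom).

The yellow triangle is in the top of the first image and the bottom of the second — shapes on opposite sides of the horizontal midline have swapped in a mirror flip.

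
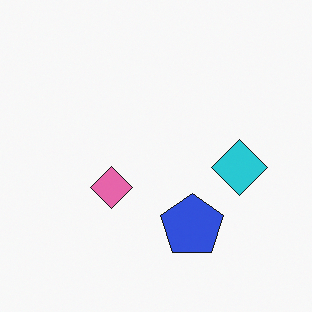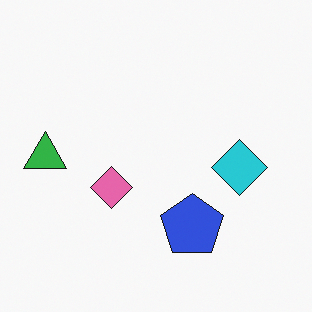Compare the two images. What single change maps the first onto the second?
This is the original image overlaid with an additional green triangle.

A green triangle appears in the second image that is absent from the first.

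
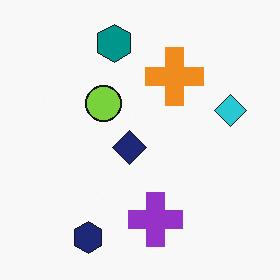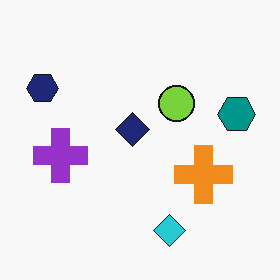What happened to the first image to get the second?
It was rotated 90° clockwise.

The navy hexagon sits in the bottom-left of the first image and the top-left of the second — consistent with a whole-image 90° clockwise rotation.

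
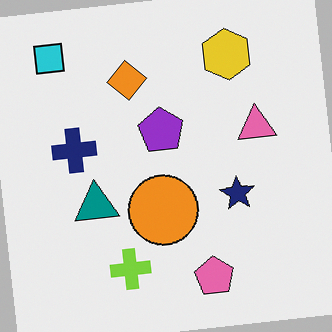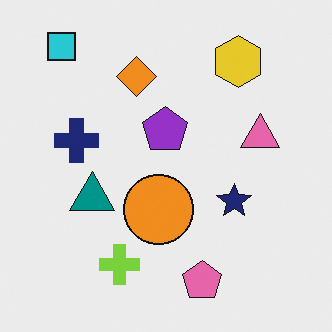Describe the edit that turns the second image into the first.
The image was rotated counter-clockwise by a slight angle.

Every shape is tilted by the same angle and the image corners show triangular fill wedges — a whole-image rotation by a non-right angle.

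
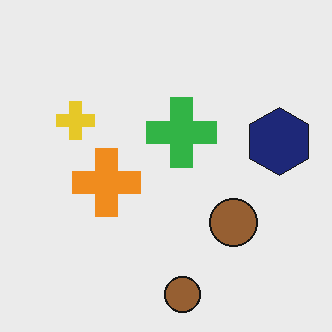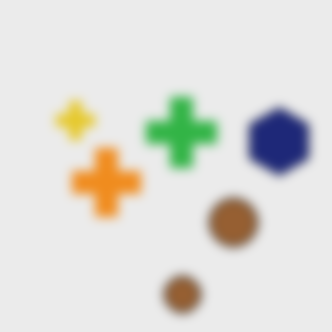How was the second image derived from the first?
It was heavily blurred.

Shape edges and outlines are uniformly softened across the whole image.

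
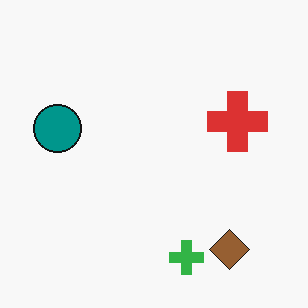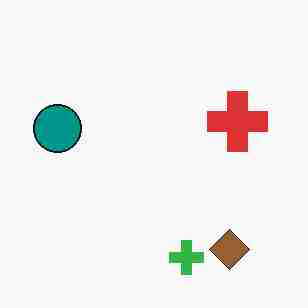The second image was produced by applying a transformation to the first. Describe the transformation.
This is the original image degraded with heavy JPEG compression.

Blocky 8×8 compression artifacts appear around shape edges and the flat background shows ringing — characteristic JPEG degradation.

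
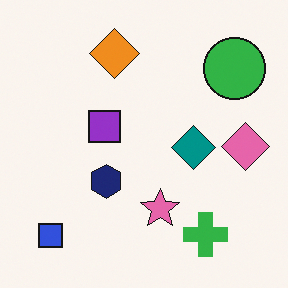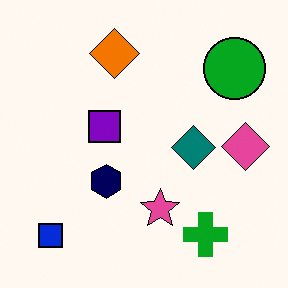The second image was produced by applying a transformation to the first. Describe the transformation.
The second image is the first given slightly increased contrast.

Tones are pushed away from mid-grey across the whole image — a global contrast change.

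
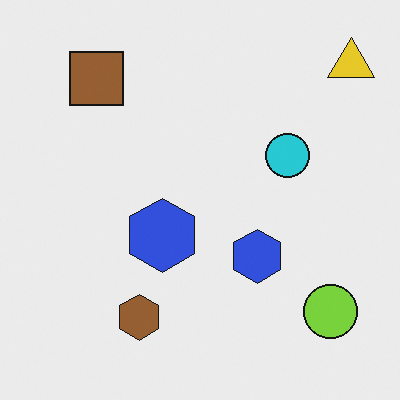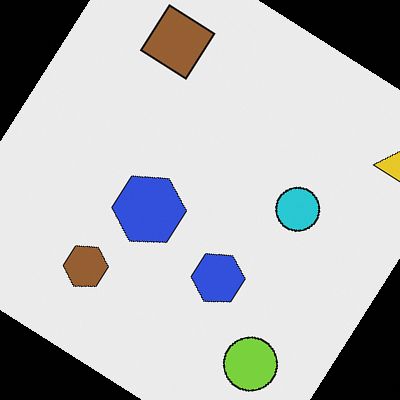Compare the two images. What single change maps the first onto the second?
This is the original image rotated clockwise by a large amount — several tens of degrees.

Every shape is tilted by the same angle and the image corners show triangular fill wedges — a whole-image rotation by a non-right angle.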